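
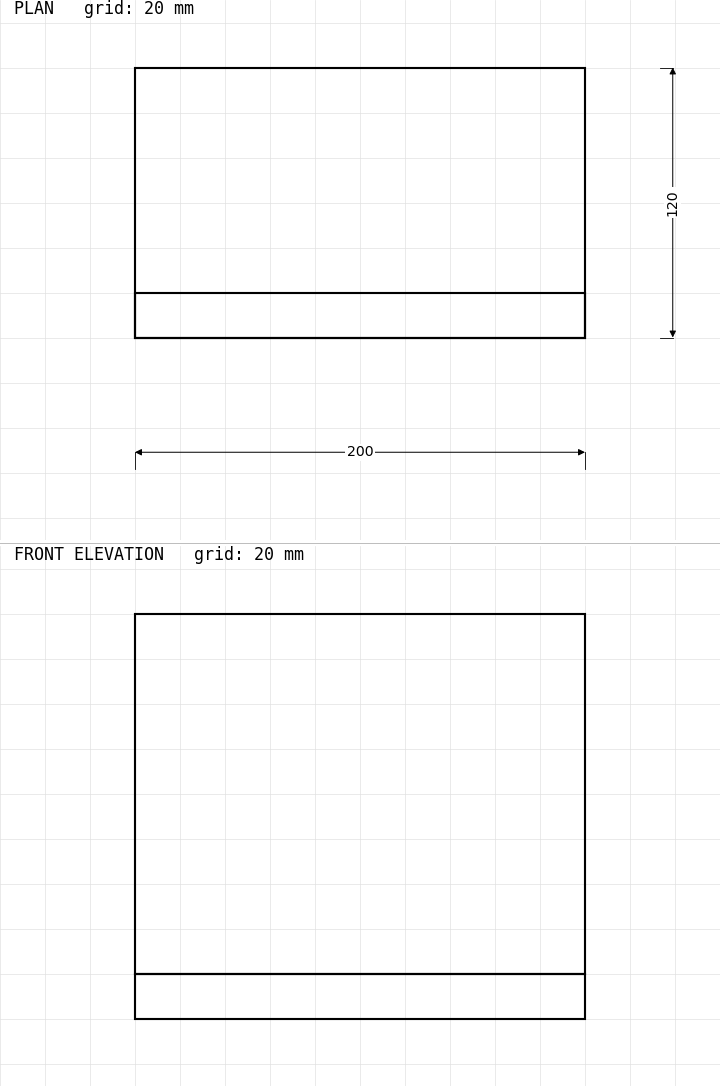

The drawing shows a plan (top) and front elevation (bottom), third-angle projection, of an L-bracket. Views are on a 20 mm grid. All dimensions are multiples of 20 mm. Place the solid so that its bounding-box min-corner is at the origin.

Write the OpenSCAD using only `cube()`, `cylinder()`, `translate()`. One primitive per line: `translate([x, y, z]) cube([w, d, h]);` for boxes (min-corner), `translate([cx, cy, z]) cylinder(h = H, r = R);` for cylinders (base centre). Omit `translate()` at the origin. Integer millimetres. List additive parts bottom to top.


cube([200, 120, 20]);
translate([0, 0, 20]) cube([200, 20, 160]);


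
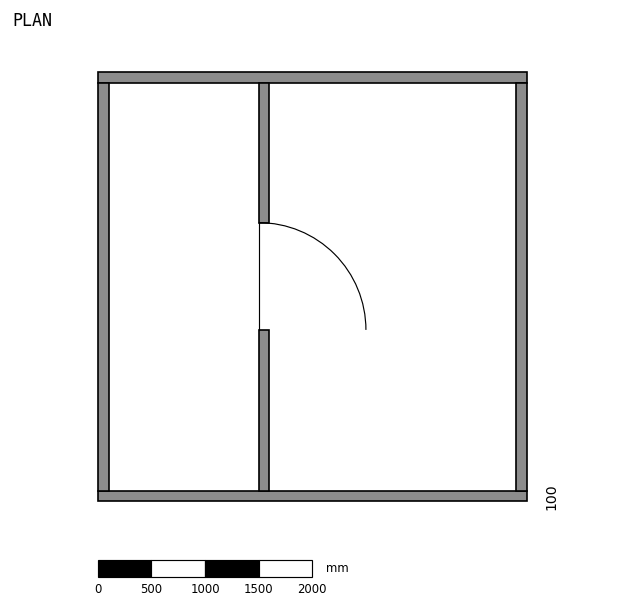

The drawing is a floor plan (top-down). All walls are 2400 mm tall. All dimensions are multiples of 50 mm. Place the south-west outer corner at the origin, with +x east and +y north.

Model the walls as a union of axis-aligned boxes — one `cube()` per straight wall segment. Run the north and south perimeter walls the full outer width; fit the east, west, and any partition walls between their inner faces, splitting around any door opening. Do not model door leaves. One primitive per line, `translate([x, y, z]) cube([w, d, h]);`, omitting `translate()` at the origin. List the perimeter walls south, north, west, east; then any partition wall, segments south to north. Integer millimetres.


cube([4000, 100, 2400]);
translate([0, 3900, 0]) cube([4000, 100, 2400]);
translate([0, 100, 0]) cube([100, 3800, 2400]);
translate([3900, 100, 0]) cube([100, 3800, 2400]);
translate([1500, 100, 0]) cube([100, 1500, 2400]);
translate([1500, 2600, 0]) cube([100, 1300, 2400]);


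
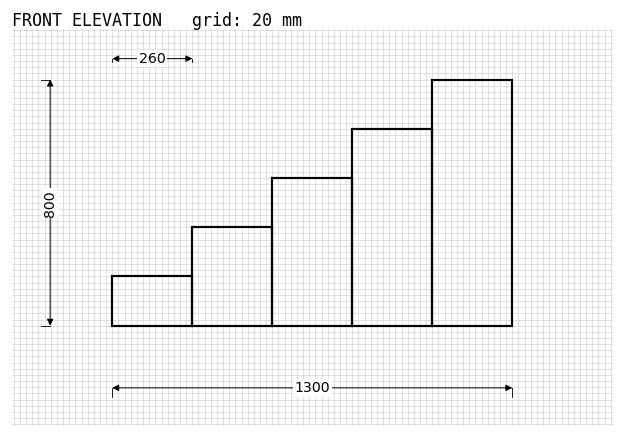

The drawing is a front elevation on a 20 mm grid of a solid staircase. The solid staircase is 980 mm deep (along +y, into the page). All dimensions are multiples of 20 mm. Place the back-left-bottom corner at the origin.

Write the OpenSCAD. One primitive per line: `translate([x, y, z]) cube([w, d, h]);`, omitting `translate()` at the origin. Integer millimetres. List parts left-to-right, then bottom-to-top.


cube([260, 980, 160]);
translate([260, 0, 0]) cube([260, 980, 320]);
translate([520, 0, 0]) cube([260, 980, 480]);
translate([780, 0, 0]) cube([260, 980, 640]);
translate([1040, 0, 0]) cube([260, 980, 800]);


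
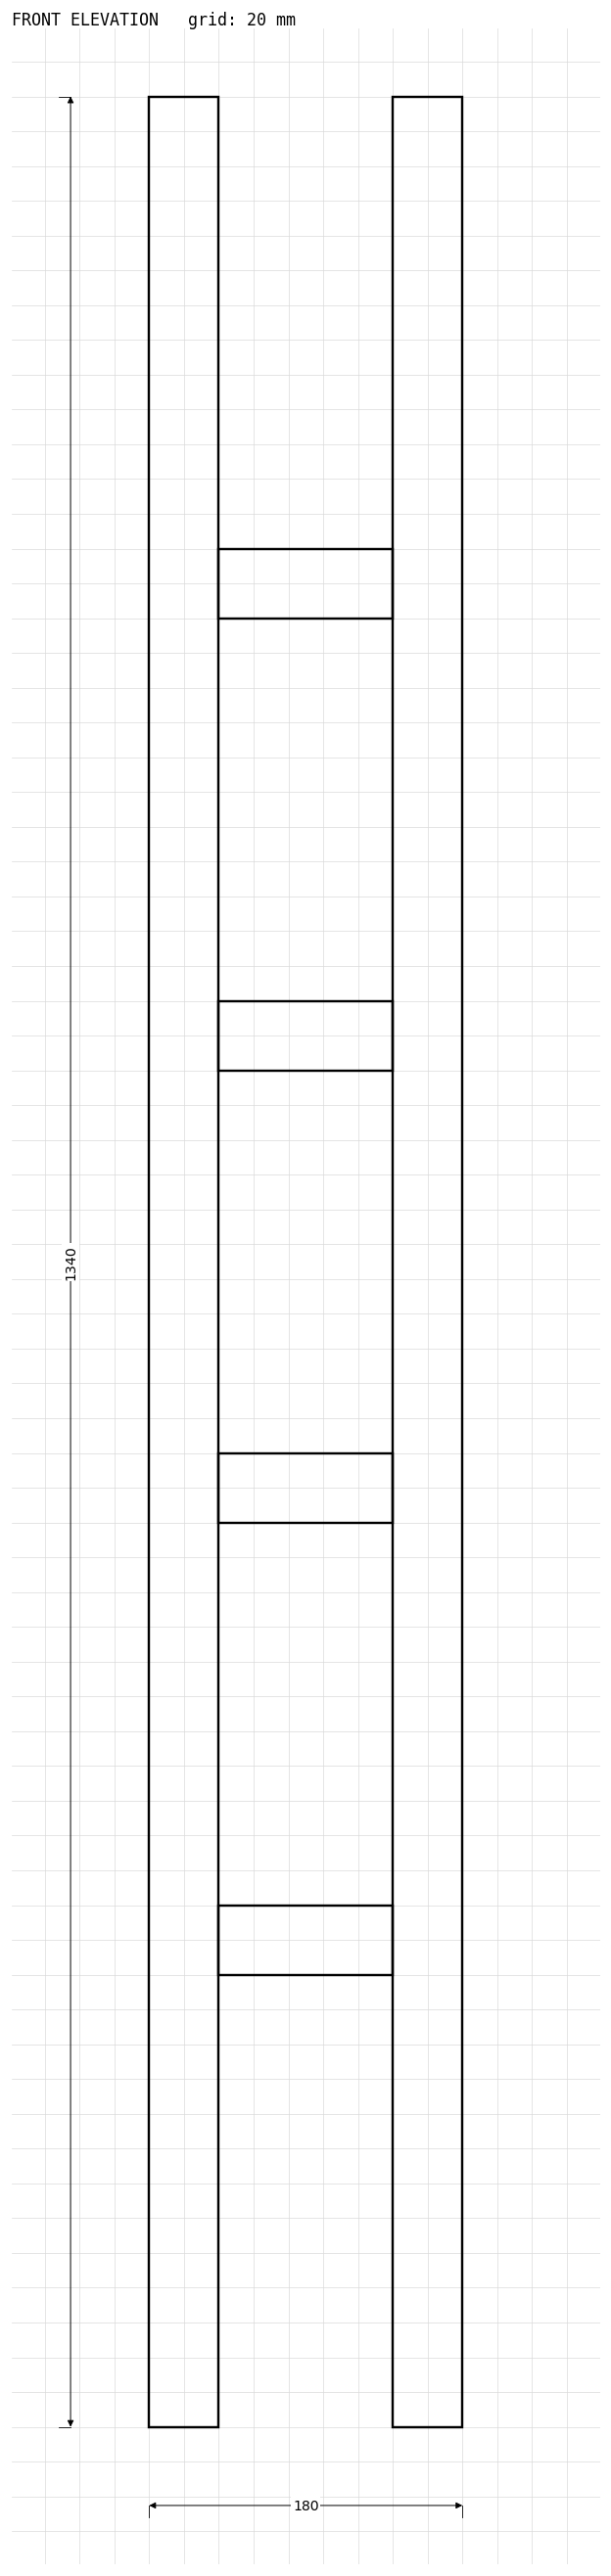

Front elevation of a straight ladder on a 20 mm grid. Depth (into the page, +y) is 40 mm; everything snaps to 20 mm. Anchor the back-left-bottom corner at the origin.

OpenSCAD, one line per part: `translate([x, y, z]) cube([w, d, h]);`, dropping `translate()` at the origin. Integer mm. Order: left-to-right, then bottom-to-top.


cube([40, 40, 1340]);
translate([40, 0, 260]) cube([100, 40, 40]);
translate([40, 0, 520]) cube([100, 40, 40]);
translate([40, 0, 780]) cube([100, 40, 40]);
translate([40, 0, 1040]) cube([100, 40, 40]);
translate([140, 0, 0]) cube([40, 40, 1340]);


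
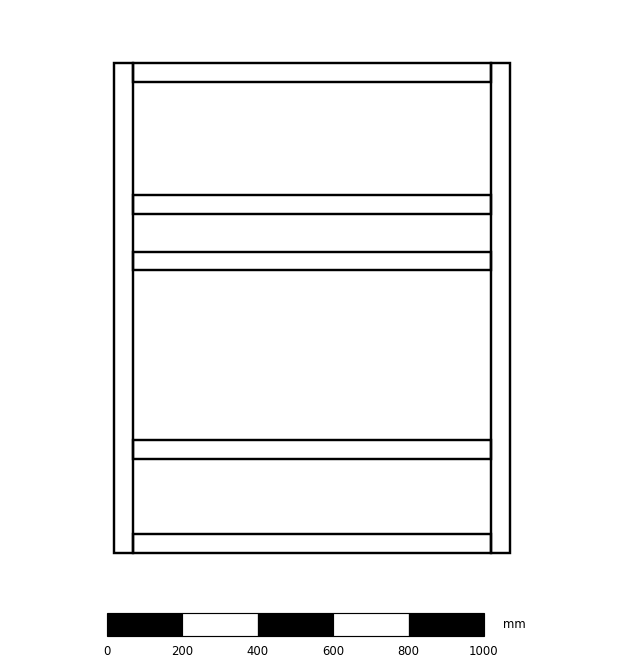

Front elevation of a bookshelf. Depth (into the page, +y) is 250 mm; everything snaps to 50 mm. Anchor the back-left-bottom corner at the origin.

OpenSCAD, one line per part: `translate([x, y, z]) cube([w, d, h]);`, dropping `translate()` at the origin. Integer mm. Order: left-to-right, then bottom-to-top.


cube([50, 250, 1300]);
translate([50, 0, 0]) cube([950, 250, 50]);
translate([50, 0, 250]) cube([950, 250, 50]);
translate([50, 0, 750]) cube([950, 250, 50]);
translate([50, 0, 900]) cube([950, 250, 50]);
translate([50, 0, 1250]) cube([950, 250, 50]);
translate([1000, 0, 0]) cube([50, 250, 1300]);


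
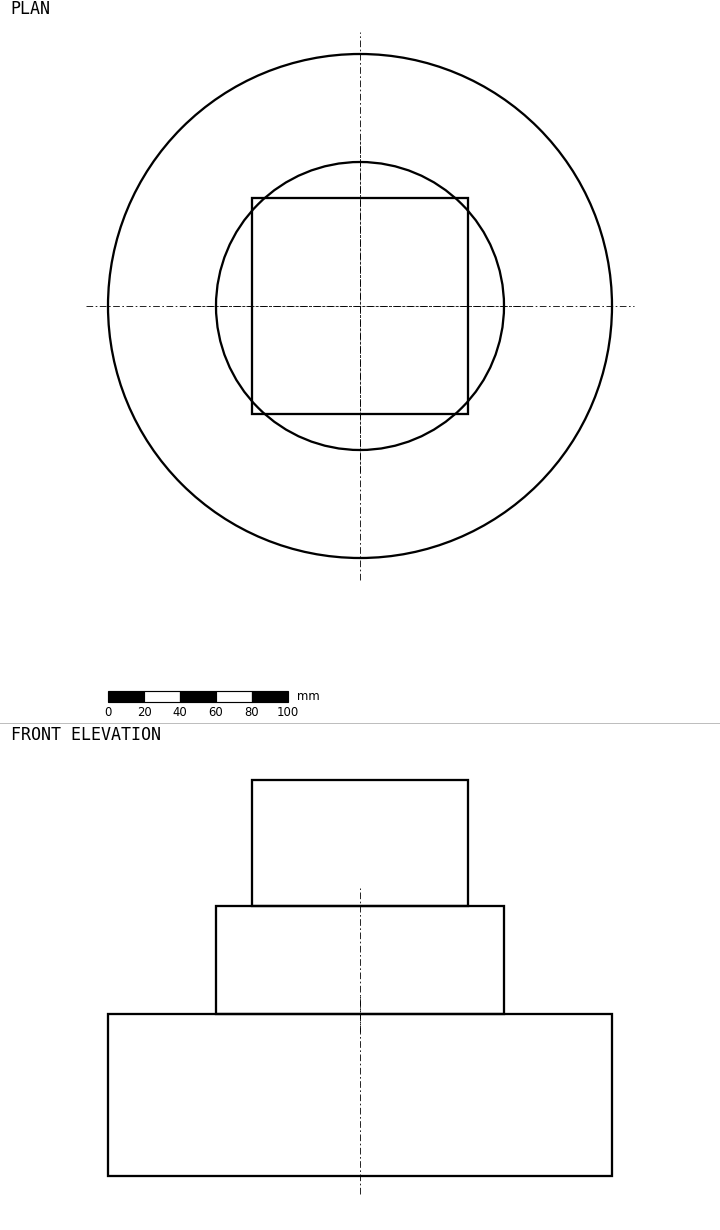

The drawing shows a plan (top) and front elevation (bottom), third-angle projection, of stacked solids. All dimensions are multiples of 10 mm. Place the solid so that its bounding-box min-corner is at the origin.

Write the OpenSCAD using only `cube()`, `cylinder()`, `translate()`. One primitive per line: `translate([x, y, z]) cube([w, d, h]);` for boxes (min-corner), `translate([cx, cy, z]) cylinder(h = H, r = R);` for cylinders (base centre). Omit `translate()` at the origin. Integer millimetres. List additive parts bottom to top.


translate([140, 140, 0]) cylinder(h = 90, r = 140);
translate([140, 140, 90]) cylinder(h = 60, r = 80);
translate([80, 80, 150]) cube([120, 120, 70]);


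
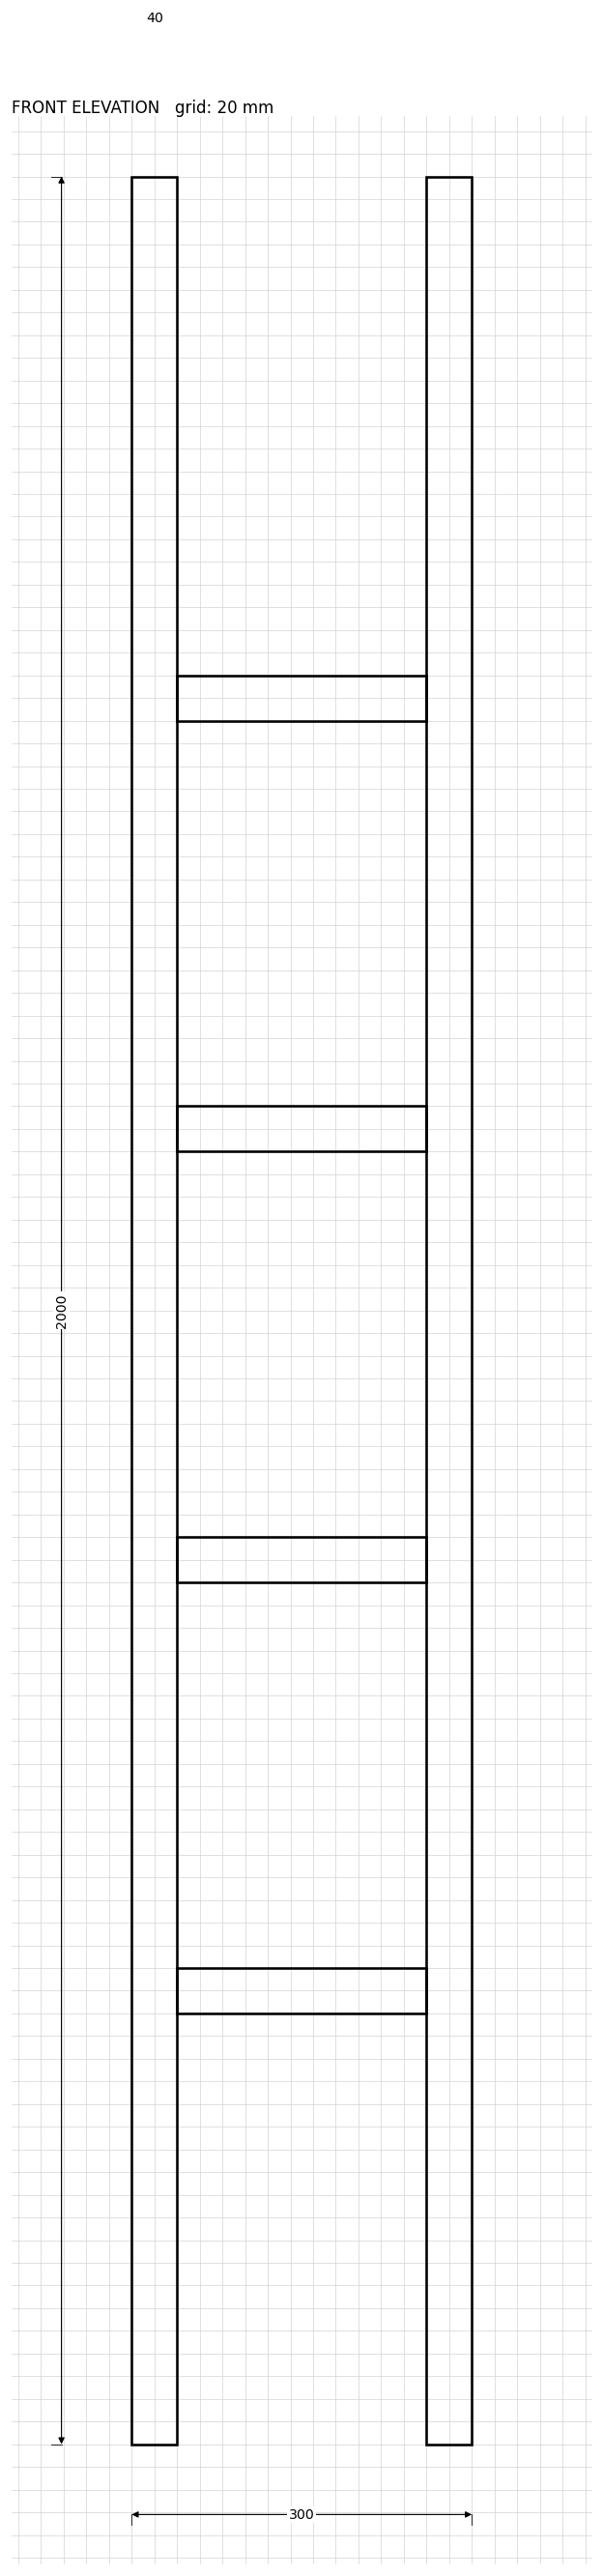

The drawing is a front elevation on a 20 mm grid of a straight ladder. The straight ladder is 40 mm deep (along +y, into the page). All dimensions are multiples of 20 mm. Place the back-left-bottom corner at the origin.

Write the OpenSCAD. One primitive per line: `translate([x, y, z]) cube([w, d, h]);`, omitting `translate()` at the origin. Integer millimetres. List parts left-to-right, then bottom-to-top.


cube([40, 40, 2000]);
translate([40, 0, 380]) cube([220, 40, 40]);
translate([40, 0, 760]) cube([220, 40, 40]);
translate([40, 0, 1140]) cube([220, 40, 40]);
translate([40, 0, 1520]) cube([220, 40, 40]);
translate([260, 0, 0]) cube([40, 40, 2000]);


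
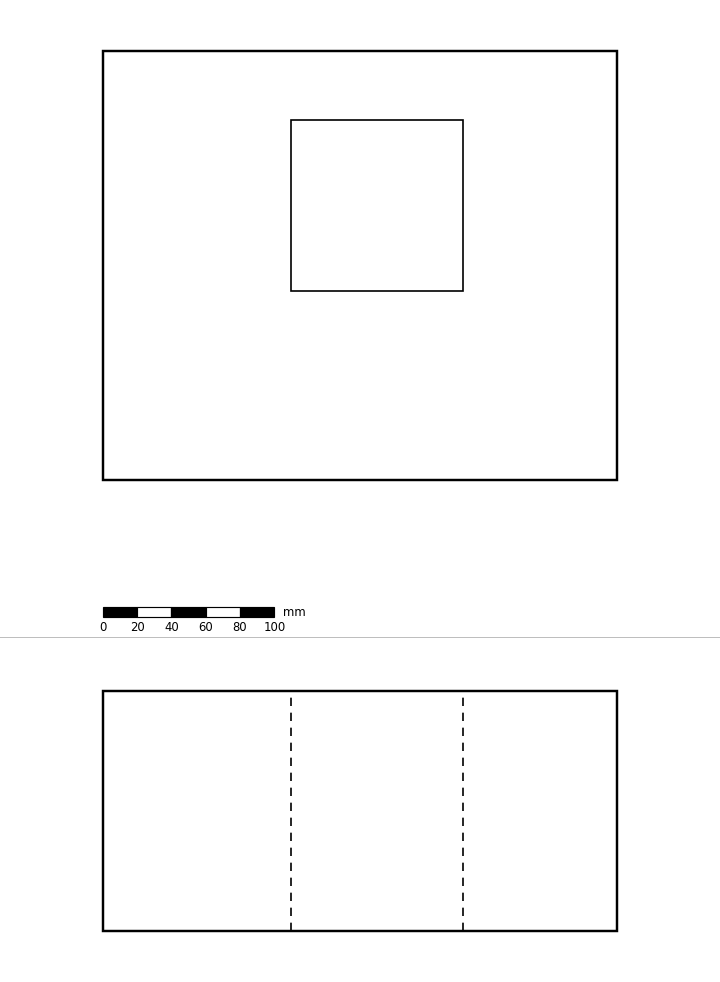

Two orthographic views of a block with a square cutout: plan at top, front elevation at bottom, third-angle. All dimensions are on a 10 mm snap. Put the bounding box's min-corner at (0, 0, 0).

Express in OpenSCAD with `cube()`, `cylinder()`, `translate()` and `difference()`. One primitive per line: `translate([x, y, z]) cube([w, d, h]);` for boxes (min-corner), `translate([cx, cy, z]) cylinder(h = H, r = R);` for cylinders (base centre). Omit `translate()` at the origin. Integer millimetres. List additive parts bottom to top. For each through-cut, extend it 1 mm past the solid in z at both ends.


difference() {
  cube([300, 250, 140]);
  translate([110, 110, -1]) cube([100, 100, 142]);
}


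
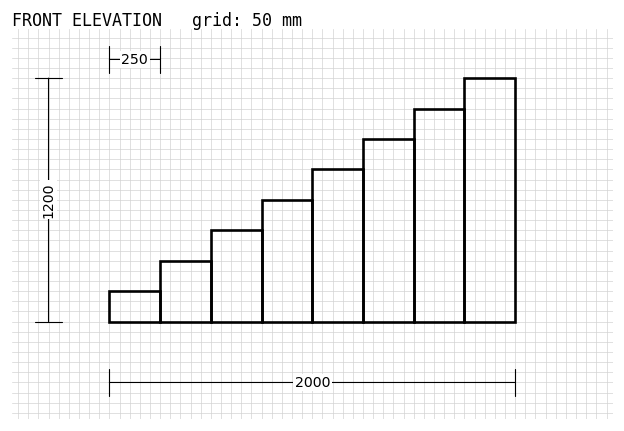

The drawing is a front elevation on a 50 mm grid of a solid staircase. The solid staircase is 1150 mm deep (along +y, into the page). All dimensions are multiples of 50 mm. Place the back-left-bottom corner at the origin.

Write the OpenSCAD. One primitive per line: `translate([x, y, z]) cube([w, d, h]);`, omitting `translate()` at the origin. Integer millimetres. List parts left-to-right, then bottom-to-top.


cube([250, 1150, 150]);
translate([250, 0, 0]) cube([250, 1150, 300]);
translate([500, 0, 0]) cube([250, 1150, 450]);
translate([750, 0, 0]) cube([250, 1150, 600]);
translate([1000, 0, 0]) cube([250, 1150, 750]);
translate([1250, 0, 0]) cube([250, 1150, 900]);
translate([1500, 0, 0]) cube([250, 1150, 1050]);
translate([1750, 0, 0]) cube([250, 1150, 1200]);


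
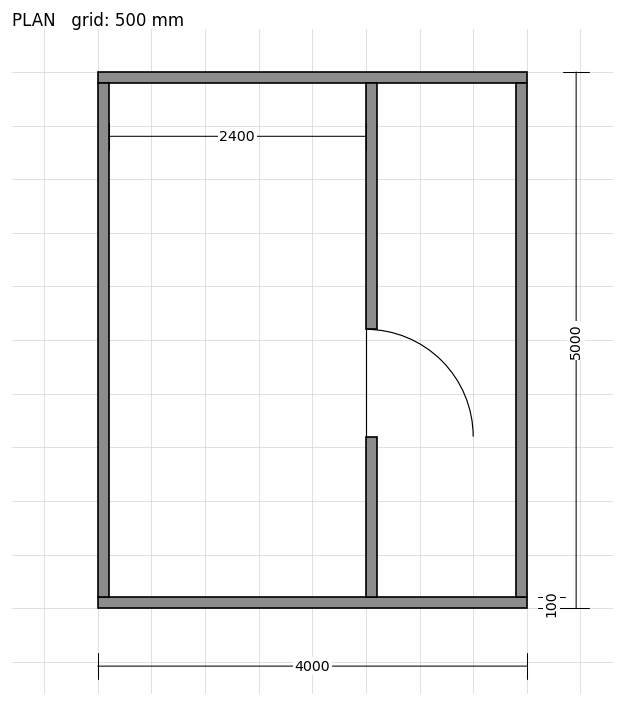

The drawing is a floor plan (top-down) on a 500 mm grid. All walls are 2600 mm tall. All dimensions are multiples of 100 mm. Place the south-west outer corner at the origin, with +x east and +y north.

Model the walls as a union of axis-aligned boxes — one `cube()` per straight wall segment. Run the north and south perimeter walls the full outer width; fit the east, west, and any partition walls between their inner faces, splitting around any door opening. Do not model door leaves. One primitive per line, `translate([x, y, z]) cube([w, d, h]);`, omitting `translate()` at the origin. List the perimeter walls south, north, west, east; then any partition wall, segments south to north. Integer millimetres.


cube([4000, 100, 2600]);
translate([0, 4900, 0]) cube([4000, 100, 2600]);
translate([0, 100, 0]) cube([100, 4800, 2600]);
translate([3900, 100, 0]) cube([100, 4800, 2600]);
translate([2500, 100, 0]) cube([100, 1500, 2600]);
translate([2500, 2600, 0]) cube([100, 2300, 2600]);


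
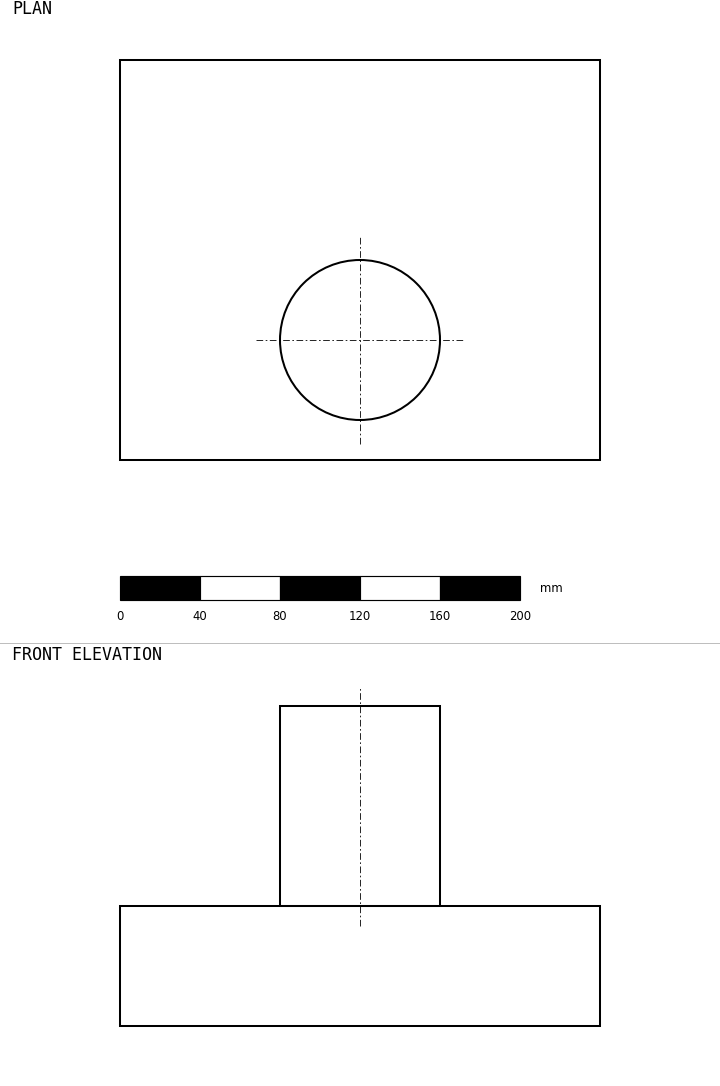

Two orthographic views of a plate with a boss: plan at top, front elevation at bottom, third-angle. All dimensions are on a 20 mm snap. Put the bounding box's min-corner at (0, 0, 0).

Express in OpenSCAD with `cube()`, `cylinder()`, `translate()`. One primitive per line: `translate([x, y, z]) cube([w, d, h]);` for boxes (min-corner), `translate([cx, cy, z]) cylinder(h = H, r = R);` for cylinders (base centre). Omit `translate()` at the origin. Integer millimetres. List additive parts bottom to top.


cube([240, 200, 60]);
translate([120, 60, 60]) cylinder(h = 100, r = 40);


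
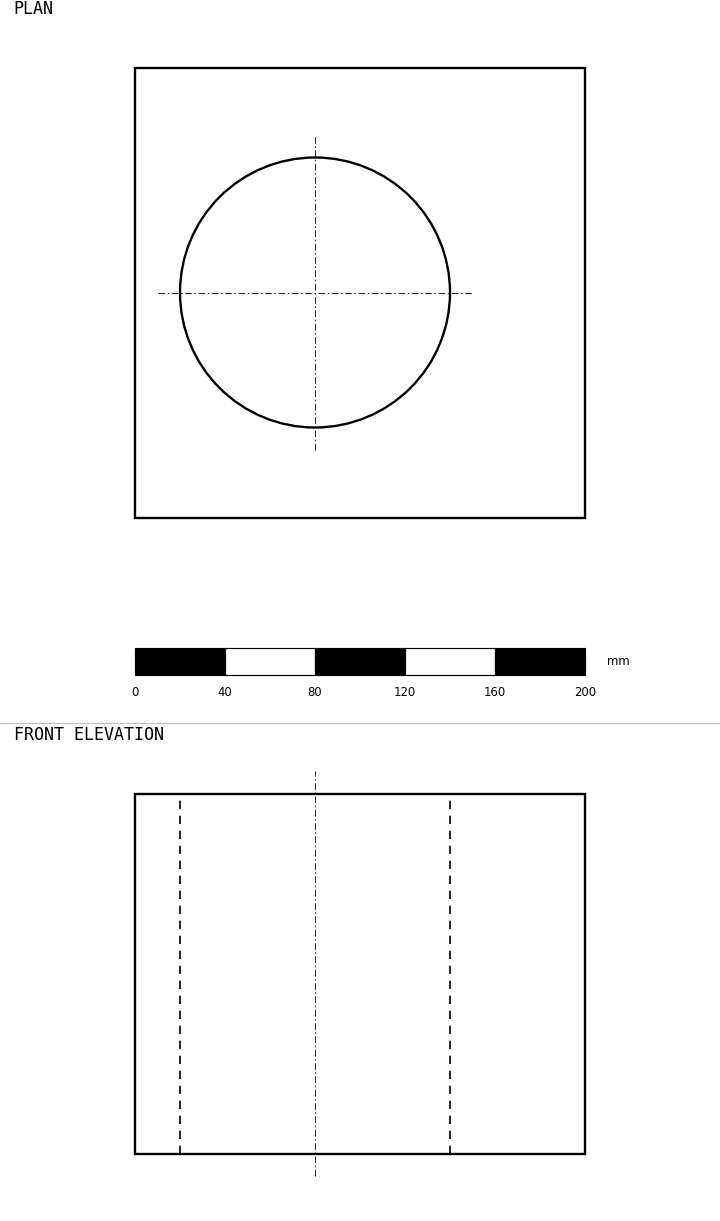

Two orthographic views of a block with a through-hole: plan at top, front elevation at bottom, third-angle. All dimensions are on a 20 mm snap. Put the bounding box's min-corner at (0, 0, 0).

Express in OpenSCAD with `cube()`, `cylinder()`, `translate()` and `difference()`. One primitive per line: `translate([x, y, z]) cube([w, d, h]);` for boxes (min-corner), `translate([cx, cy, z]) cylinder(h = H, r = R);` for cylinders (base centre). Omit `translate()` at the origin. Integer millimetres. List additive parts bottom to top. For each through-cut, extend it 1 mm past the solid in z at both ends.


difference() {
  cube([200, 200, 160]);
  translate([80, 100, -1]) cylinder(h = 162, r = 60);
}


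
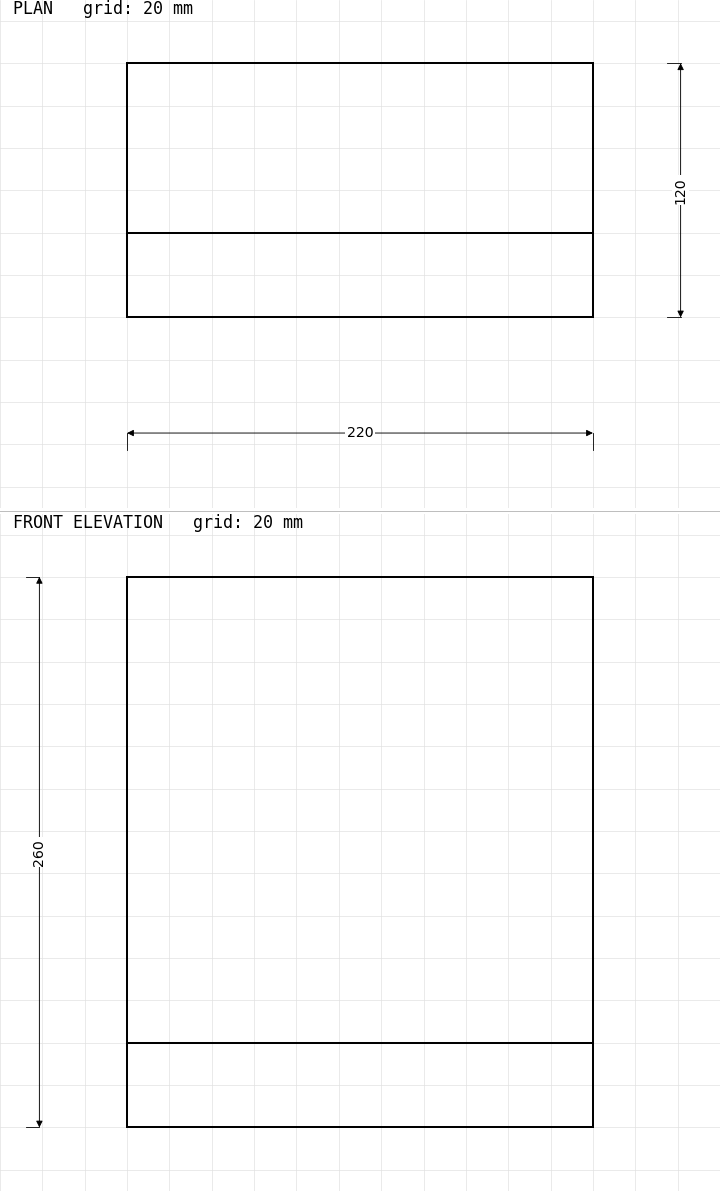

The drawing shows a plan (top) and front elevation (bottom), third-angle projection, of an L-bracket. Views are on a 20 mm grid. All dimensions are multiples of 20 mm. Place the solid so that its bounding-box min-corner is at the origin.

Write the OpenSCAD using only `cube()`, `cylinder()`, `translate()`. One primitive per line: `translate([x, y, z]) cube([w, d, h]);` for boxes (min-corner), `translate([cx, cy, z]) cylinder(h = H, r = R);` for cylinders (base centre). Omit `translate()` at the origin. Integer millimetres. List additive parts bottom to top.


cube([220, 120, 40]);
translate([0, 0, 40]) cube([220, 40, 220]);


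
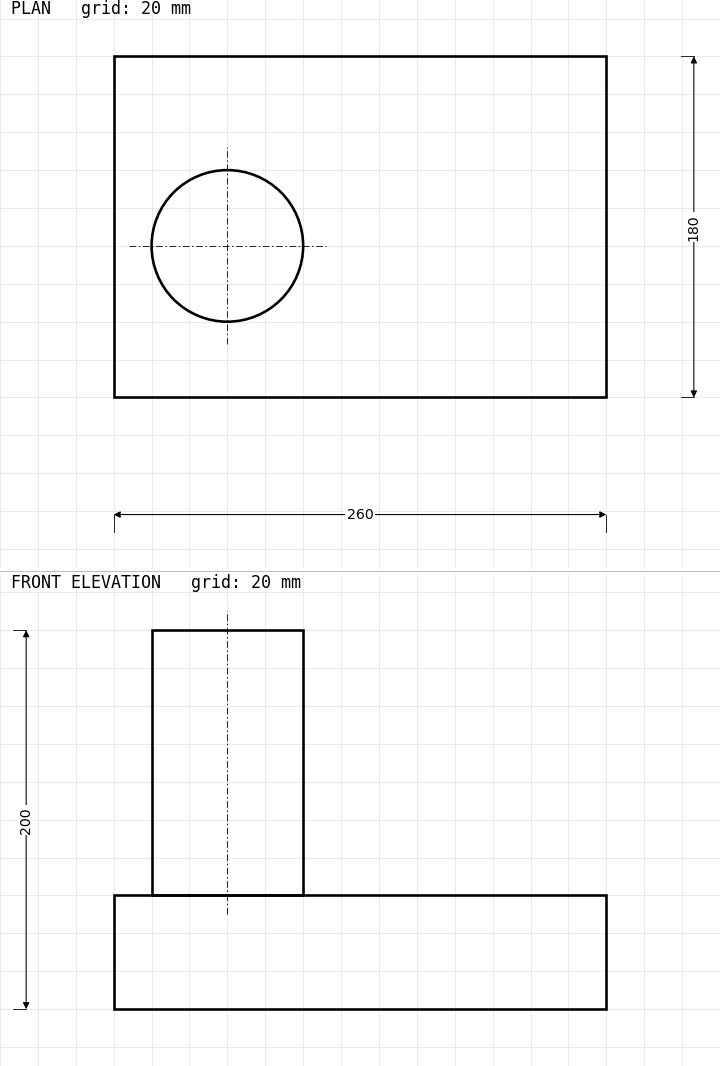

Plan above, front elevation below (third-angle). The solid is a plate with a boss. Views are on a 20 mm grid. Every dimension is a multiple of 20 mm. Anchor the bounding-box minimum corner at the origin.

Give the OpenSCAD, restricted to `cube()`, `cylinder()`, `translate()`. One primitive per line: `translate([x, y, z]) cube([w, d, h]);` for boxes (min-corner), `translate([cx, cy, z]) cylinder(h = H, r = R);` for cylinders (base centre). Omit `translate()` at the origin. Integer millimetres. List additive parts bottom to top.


cube([260, 180, 60]);
translate([60, 80, 60]) cylinder(h = 140, r = 40);


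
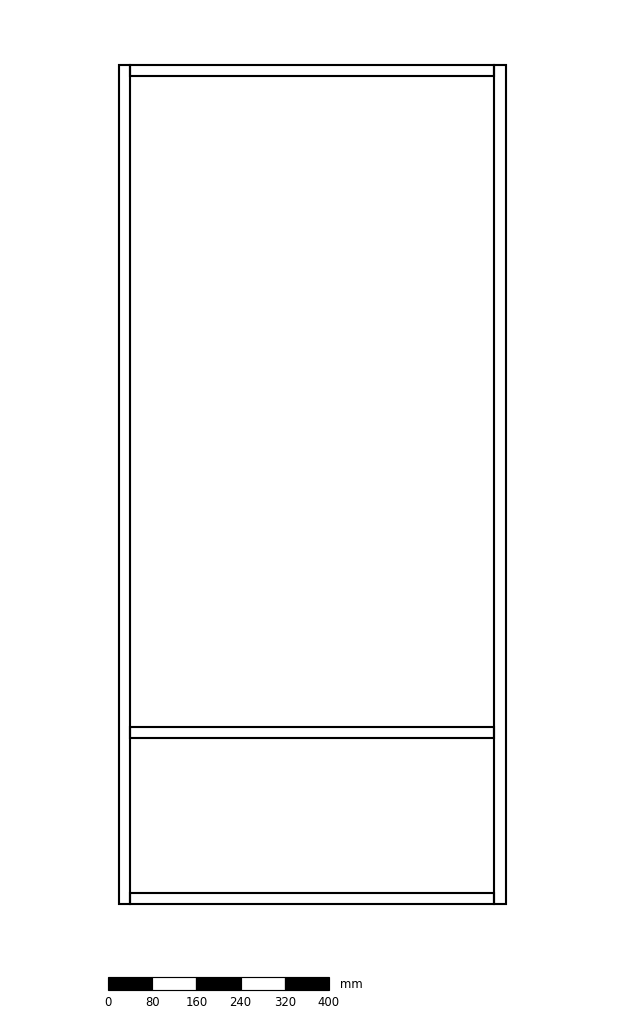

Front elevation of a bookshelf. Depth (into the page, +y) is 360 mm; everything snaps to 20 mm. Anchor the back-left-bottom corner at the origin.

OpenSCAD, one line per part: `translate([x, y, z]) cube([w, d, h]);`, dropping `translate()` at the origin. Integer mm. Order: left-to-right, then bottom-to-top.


cube([20, 360, 1520]);
translate([20, 0, 0]) cube([660, 360, 20]);
translate([20, 0, 300]) cube([660, 360, 20]);
translate([20, 0, 1500]) cube([660, 360, 20]);
translate([680, 0, 0]) cube([20, 360, 1520]);


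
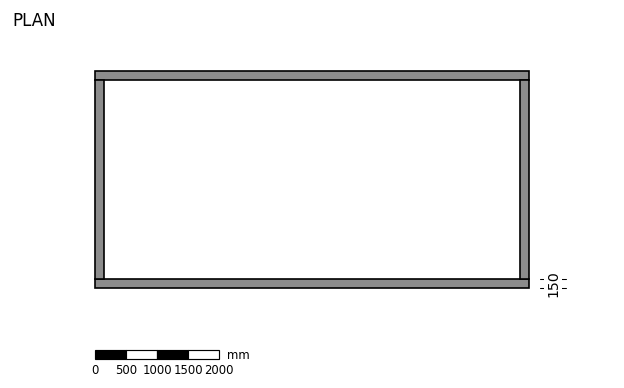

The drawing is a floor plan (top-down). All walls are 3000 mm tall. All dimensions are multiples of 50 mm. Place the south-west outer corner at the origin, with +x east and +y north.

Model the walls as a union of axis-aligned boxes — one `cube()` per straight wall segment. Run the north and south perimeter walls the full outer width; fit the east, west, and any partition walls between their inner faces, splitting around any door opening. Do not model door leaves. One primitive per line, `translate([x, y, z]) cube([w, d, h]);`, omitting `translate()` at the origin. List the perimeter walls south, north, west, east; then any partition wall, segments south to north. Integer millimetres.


cube([7000, 150, 3000]);
translate([0, 3350, 0]) cube([7000, 150, 3000]);
translate([0, 150, 0]) cube([150, 3200, 3000]);
translate([6850, 150, 0]) cube([150, 3200, 3000]);


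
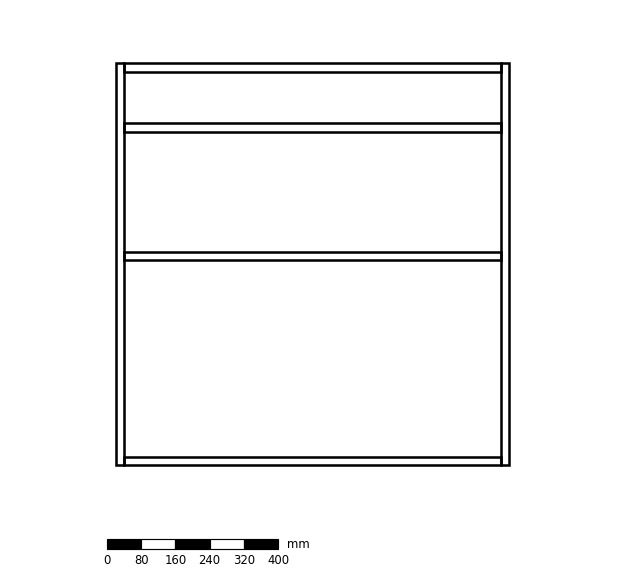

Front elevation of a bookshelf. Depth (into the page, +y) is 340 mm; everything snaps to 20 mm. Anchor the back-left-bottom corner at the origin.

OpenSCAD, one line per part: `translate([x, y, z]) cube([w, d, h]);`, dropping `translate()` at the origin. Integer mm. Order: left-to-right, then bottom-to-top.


cube([20, 340, 940]);
translate([20, 0, 0]) cube([880, 340, 20]);
translate([20, 0, 480]) cube([880, 340, 20]);
translate([20, 0, 780]) cube([880, 340, 20]);
translate([20, 0, 920]) cube([880, 340, 20]);
translate([900, 0, 0]) cube([20, 340, 940]);


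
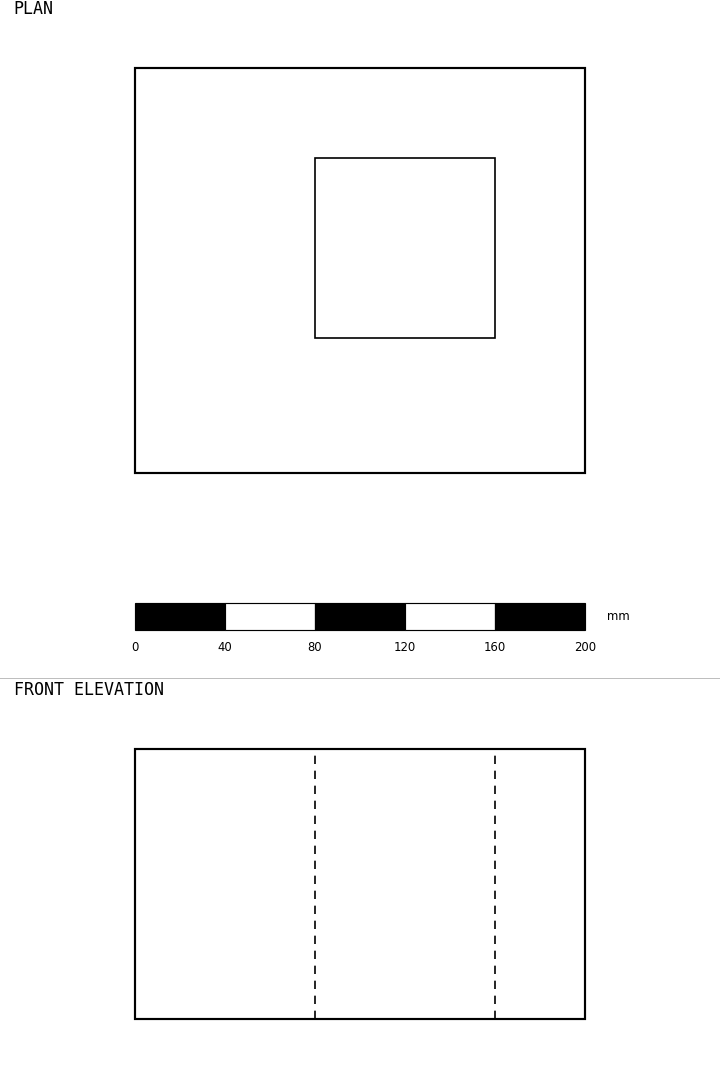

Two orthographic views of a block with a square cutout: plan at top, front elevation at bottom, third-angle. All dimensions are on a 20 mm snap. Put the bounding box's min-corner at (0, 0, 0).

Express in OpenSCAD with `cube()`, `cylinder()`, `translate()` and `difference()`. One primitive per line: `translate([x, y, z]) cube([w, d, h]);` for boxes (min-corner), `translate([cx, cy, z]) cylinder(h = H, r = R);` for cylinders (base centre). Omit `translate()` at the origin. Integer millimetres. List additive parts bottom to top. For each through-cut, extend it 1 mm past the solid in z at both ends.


difference() {
  cube([200, 180, 120]);
  translate([80, 60, -1]) cube([80, 80, 122]);
}


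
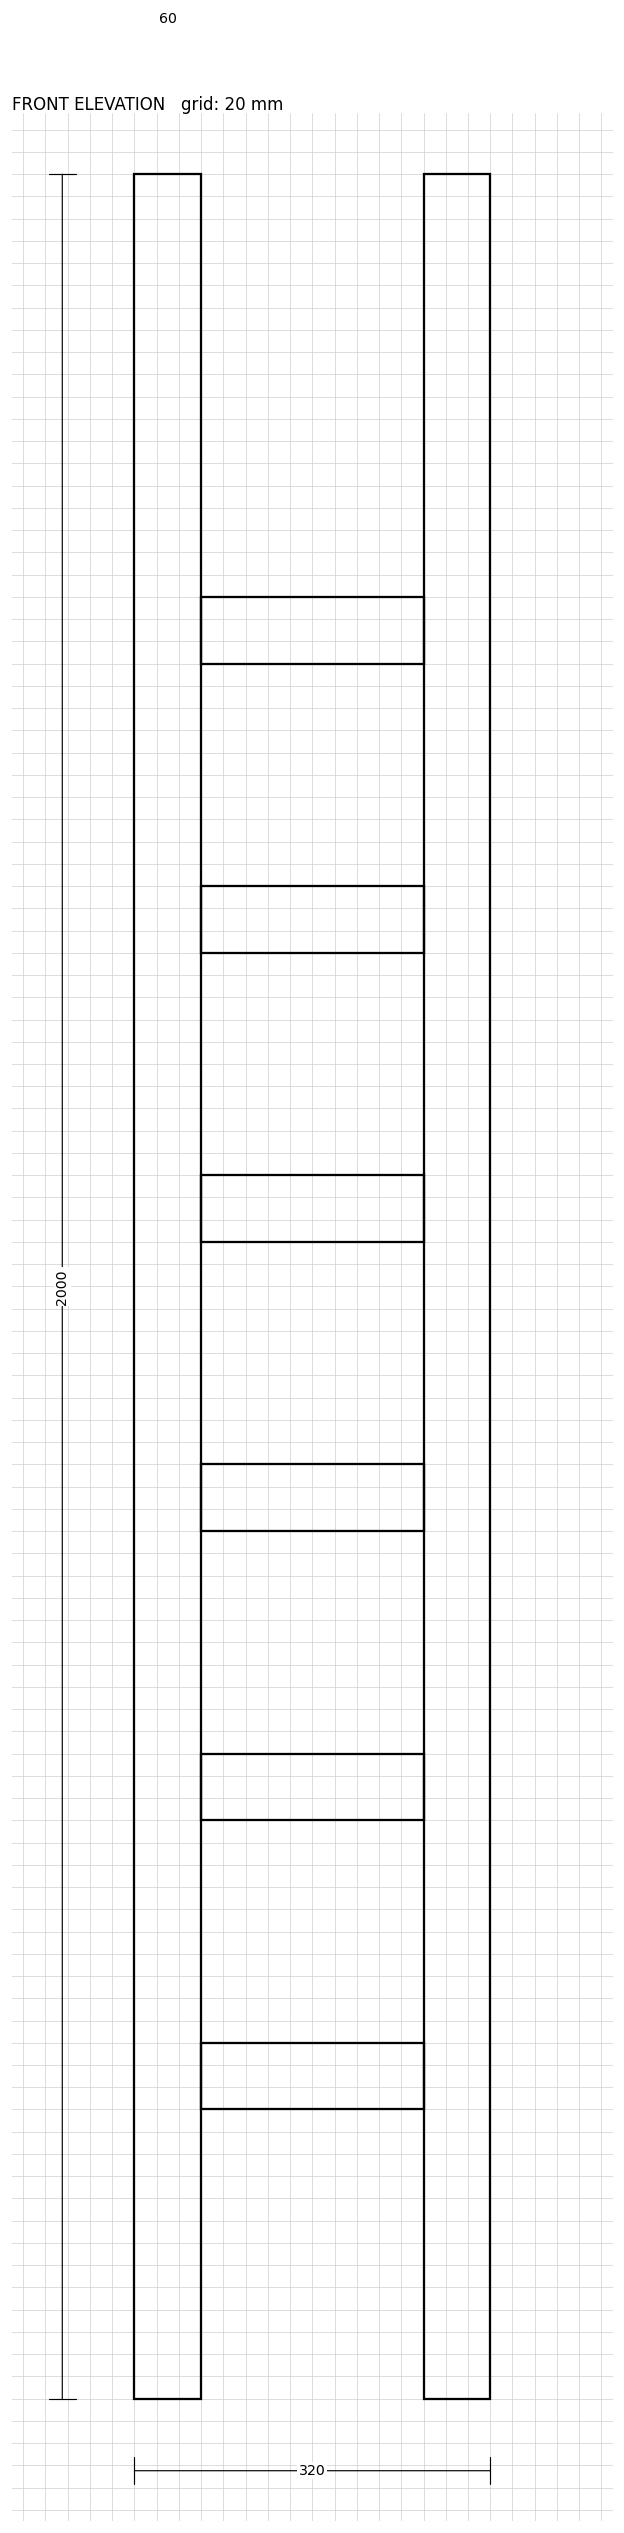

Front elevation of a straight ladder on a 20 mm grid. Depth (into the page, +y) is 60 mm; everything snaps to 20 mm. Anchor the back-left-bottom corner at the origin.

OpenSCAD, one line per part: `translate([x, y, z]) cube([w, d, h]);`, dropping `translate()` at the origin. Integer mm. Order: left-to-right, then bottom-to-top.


cube([60, 60, 2000]);
translate([60, 0, 260]) cube([200, 60, 60]);
translate([60, 0, 520]) cube([200, 60, 60]);
translate([60, 0, 780]) cube([200, 60, 60]);
translate([60, 0, 1040]) cube([200, 60, 60]);
translate([60, 0, 1300]) cube([200, 60, 60]);
translate([60, 0, 1560]) cube([200, 60, 60]);
translate([260, 0, 0]) cube([60, 60, 2000]);


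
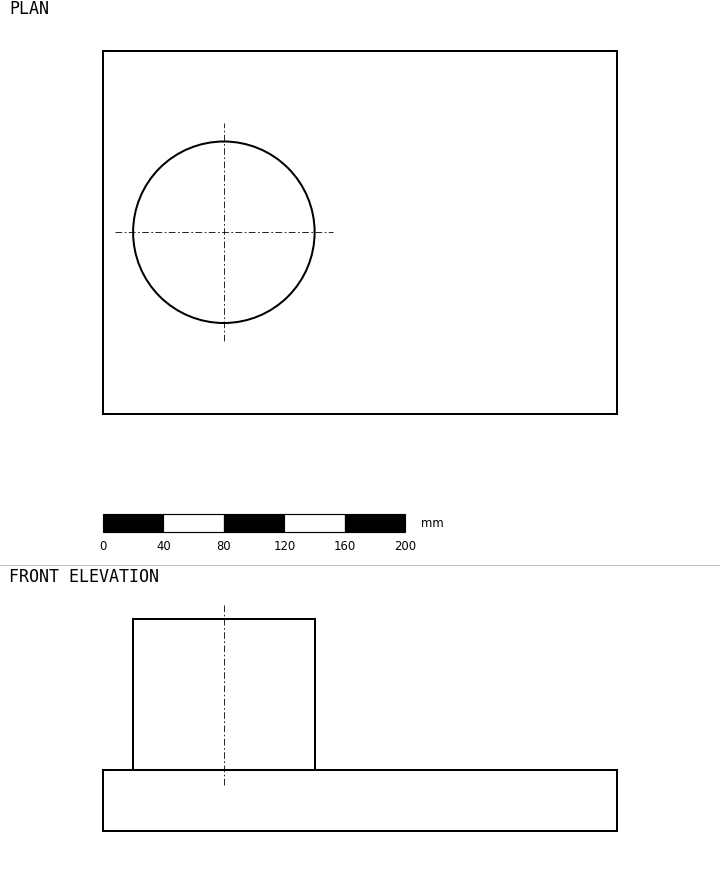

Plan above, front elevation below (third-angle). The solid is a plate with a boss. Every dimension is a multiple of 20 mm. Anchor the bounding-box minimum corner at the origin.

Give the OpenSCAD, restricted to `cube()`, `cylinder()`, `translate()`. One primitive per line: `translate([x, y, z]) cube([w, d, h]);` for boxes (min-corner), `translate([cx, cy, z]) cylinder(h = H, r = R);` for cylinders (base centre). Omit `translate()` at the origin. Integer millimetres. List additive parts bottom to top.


cube([340, 240, 40]);
translate([80, 120, 40]) cylinder(h = 100, r = 60);


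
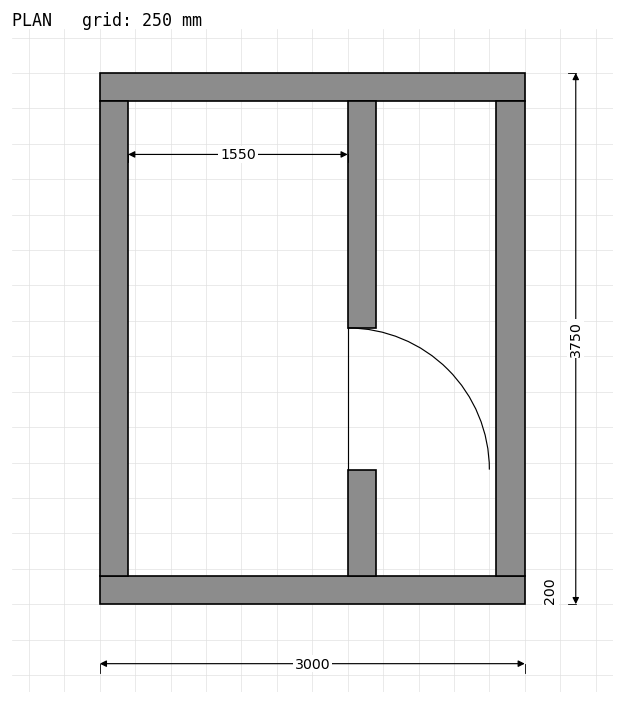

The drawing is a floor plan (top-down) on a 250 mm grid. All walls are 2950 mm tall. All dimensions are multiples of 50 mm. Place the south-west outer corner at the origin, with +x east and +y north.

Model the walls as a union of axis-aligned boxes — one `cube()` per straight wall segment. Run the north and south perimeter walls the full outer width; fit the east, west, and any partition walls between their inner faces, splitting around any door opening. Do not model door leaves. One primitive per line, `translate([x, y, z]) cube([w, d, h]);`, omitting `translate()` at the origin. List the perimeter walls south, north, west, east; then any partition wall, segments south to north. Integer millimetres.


cube([3000, 200, 2950]);
translate([0, 3550, 0]) cube([3000, 200, 2950]);
translate([0, 200, 0]) cube([200, 3350, 2950]);
translate([2800, 200, 0]) cube([200, 3350, 2950]);
translate([1750, 200, 0]) cube([200, 750, 2950]);
translate([1750, 1950, 0]) cube([200, 1600, 2950]);


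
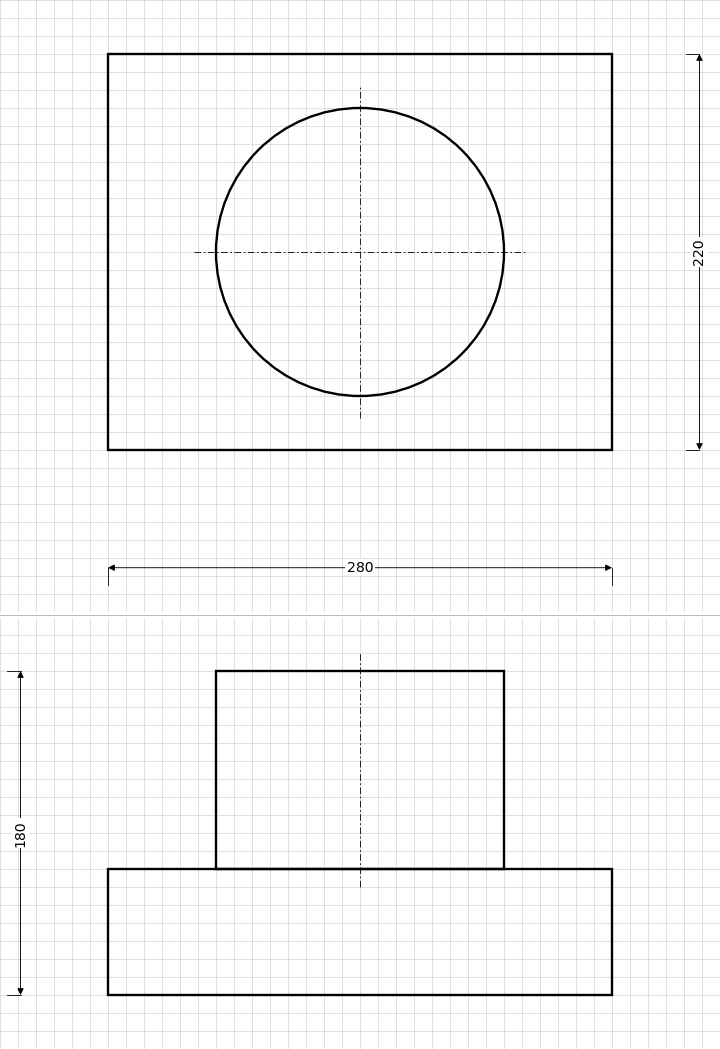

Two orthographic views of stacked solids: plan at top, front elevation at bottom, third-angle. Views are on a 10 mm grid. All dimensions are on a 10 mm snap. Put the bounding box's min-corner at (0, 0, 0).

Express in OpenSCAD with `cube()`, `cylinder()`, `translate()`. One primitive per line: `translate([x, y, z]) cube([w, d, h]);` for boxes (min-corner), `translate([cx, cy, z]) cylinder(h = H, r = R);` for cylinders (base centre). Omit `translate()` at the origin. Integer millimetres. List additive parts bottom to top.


cube([280, 220, 70]);
translate([140, 110, 70]) cylinder(h = 110, r = 80);


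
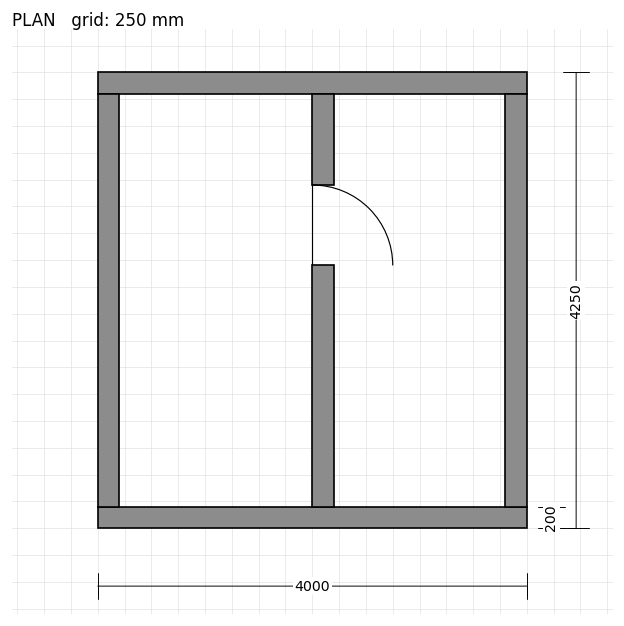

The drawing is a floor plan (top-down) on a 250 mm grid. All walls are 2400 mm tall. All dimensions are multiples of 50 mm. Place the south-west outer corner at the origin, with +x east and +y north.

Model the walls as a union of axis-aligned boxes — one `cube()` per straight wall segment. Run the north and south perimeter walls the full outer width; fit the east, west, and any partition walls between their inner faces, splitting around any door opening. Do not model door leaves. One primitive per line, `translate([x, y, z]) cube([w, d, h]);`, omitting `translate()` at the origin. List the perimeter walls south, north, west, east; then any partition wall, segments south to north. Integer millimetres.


cube([4000, 200, 2400]);
translate([0, 4050, 0]) cube([4000, 200, 2400]);
translate([0, 200, 0]) cube([200, 3850, 2400]);
translate([3800, 200, 0]) cube([200, 3850, 2400]);
translate([2000, 200, 0]) cube([200, 2250, 2400]);
translate([2000, 3200, 0]) cube([200, 850, 2400]);


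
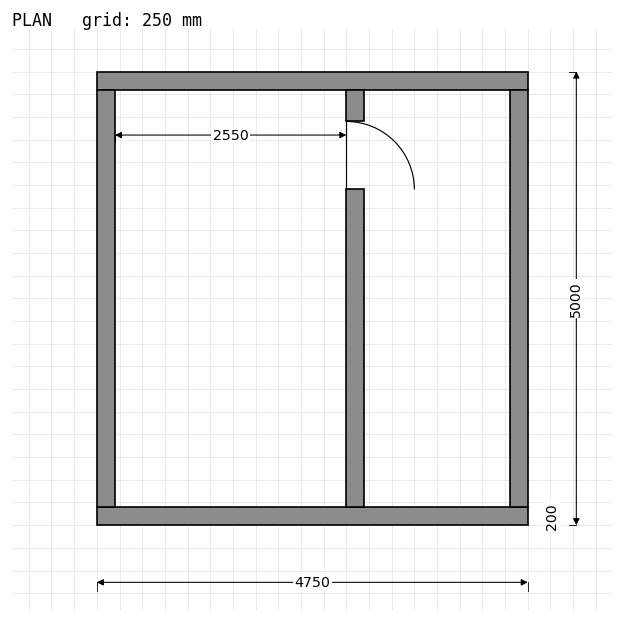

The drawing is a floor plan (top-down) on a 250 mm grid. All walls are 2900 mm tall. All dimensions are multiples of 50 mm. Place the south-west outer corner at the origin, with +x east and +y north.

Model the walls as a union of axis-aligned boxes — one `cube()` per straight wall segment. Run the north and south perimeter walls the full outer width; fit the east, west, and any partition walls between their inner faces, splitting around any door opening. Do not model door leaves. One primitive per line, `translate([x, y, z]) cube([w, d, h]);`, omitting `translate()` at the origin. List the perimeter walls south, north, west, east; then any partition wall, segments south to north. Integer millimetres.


cube([4750, 200, 2900]);
translate([0, 4800, 0]) cube([4750, 200, 2900]);
translate([0, 200, 0]) cube([200, 4600, 2900]);
translate([4550, 200, 0]) cube([200, 4600, 2900]);
translate([2750, 200, 0]) cube([200, 3500, 2900]);
translate([2750, 4450, 0]) cube([200, 350, 2900]);


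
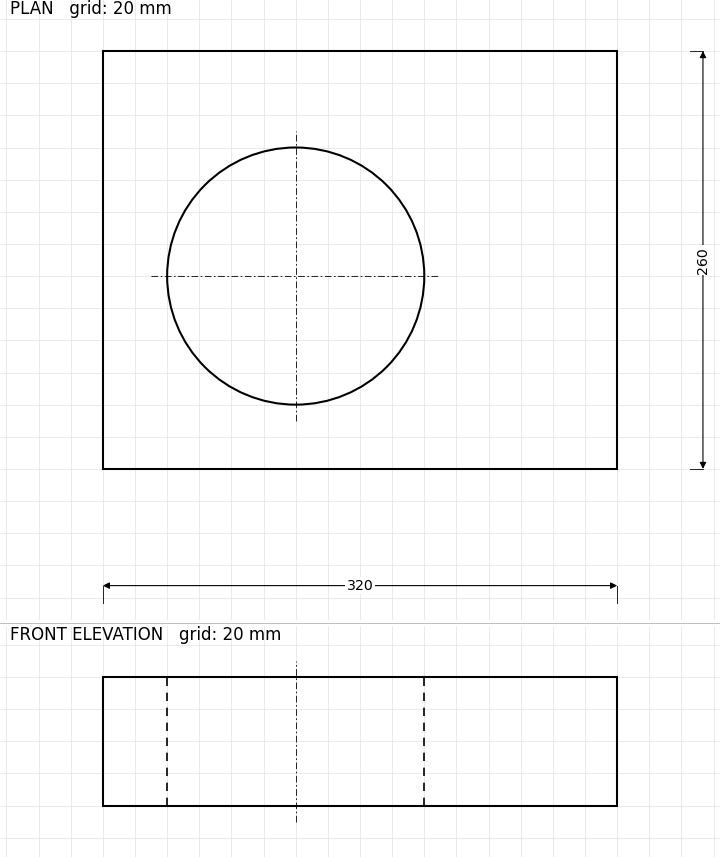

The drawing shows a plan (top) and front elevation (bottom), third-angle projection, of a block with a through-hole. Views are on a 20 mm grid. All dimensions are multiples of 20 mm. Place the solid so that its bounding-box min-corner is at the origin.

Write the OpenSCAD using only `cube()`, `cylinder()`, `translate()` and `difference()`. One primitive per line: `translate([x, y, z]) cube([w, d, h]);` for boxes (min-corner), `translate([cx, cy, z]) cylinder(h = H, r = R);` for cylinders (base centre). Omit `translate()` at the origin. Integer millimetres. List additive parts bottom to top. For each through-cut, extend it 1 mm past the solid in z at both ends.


difference() {
  cube([320, 260, 80]);
  translate([120, 120, -1]) cylinder(h = 82, r = 80);
}


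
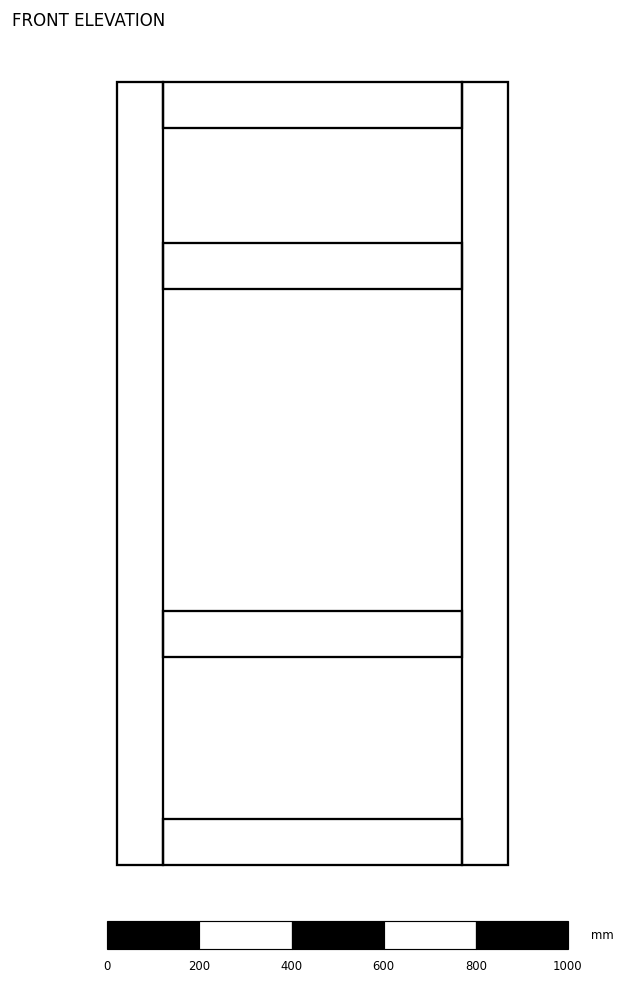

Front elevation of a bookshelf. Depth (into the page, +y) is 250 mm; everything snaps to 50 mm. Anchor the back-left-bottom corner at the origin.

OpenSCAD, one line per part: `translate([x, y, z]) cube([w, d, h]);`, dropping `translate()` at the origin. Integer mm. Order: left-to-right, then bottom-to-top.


cube([100, 250, 1700]);
translate([100, 0, 0]) cube([650, 250, 100]);
translate([100, 0, 450]) cube([650, 250, 100]);
translate([100, 0, 1250]) cube([650, 250, 100]);
translate([100, 0, 1600]) cube([650, 250, 100]);
translate([750, 0, 0]) cube([100, 250, 1700]);


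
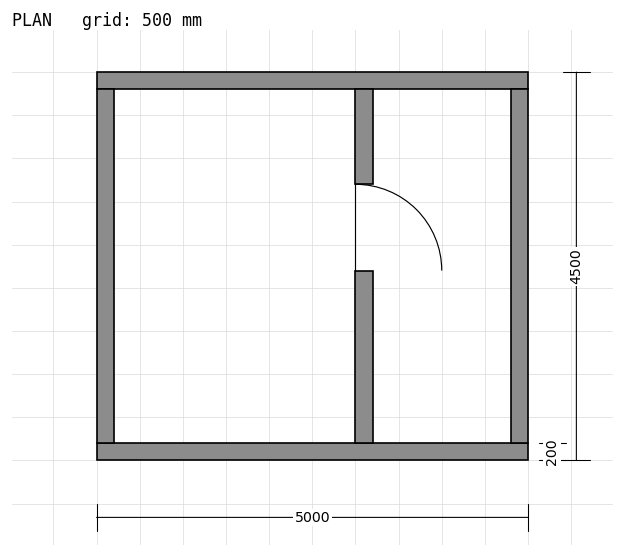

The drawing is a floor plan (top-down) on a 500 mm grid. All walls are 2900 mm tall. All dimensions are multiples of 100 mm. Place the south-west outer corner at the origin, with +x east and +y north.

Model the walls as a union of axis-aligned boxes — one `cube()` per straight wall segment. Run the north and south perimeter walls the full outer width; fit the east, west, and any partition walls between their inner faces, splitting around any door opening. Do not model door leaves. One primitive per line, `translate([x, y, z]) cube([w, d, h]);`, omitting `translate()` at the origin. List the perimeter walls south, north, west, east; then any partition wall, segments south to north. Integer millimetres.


cube([5000, 200, 2900]);
translate([0, 4300, 0]) cube([5000, 200, 2900]);
translate([0, 200, 0]) cube([200, 4100, 2900]);
translate([4800, 200, 0]) cube([200, 4100, 2900]);
translate([3000, 200, 0]) cube([200, 2000, 2900]);
translate([3000, 3200, 0]) cube([200, 1100, 2900]);


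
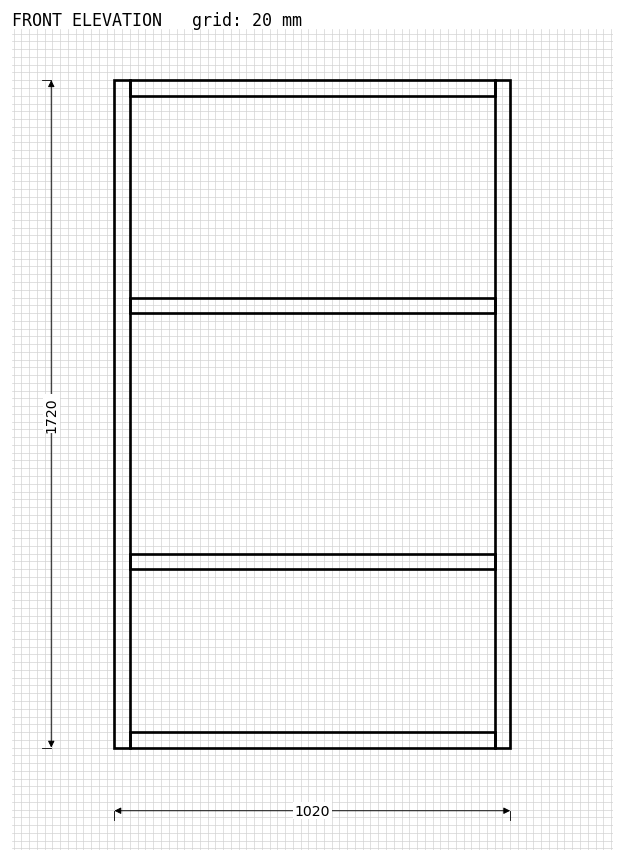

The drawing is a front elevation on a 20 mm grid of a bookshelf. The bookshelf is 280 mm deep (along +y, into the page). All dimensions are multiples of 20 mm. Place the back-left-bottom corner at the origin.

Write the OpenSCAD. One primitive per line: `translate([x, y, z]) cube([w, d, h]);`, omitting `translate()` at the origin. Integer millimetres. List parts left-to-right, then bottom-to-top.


cube([40, 280, 1720]);
translate([40, 0, 0]) cube([940, 280, 40]);
translate([40, 0, 460]) cube([940, 280, 40]);
translate([40, 0, 1120]) cube([940, 280, 40]);
translate([40, 0, 1680]) cube([940, 280, 40]);
translate([980, 0, 0]) cube([40, 280, 1720]);


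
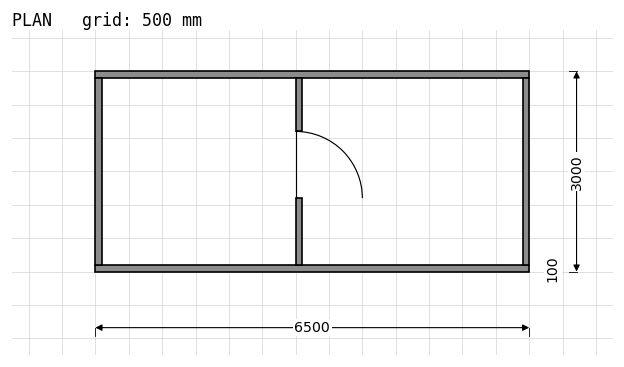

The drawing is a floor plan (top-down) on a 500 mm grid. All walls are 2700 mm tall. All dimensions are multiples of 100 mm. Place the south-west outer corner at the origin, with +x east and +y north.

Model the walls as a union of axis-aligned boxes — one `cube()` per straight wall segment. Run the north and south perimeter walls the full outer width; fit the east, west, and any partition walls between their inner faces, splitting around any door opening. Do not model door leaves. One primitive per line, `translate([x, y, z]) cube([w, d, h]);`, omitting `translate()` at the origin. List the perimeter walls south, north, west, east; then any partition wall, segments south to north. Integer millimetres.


cube([6500, 100, 2700]);
translate([0, 2900, 0]) cube([6500, 100, 2700]);
translate([0, 100, 0]) cube([100, 2800, 2700]);
translate([6400, 100, 0]) cube([100, 2800, 2700]);
translate([3000, 100, 0]) cube([100, 1000, 2700]);
translate([3000, 2100, 0]) cube([100, 800, 2700]);


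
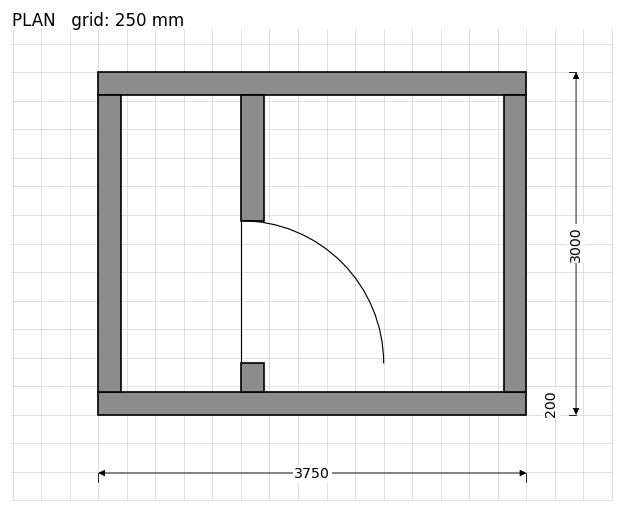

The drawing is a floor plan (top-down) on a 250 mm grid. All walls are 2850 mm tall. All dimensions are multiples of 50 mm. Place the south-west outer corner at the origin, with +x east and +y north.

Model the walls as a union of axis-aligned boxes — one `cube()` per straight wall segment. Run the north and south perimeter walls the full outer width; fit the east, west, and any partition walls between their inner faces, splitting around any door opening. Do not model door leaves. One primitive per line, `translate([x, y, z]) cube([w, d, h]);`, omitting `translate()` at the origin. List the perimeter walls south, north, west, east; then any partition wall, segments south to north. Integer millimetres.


cube([3750, 200, 2850]);
translate([0, 2800, 0]) cube([3750, 200, 2850]);
translate([0, 200, 0]) cube([200, 2600, 2850]);
translate([3550, 200, 0]) cube([200, 2600, 2850]);
translate([1250, 200, 0]) cube([200, 250, 2850]);
translate([1250, 1700, 0]) cube([200, 1100, 2850]);


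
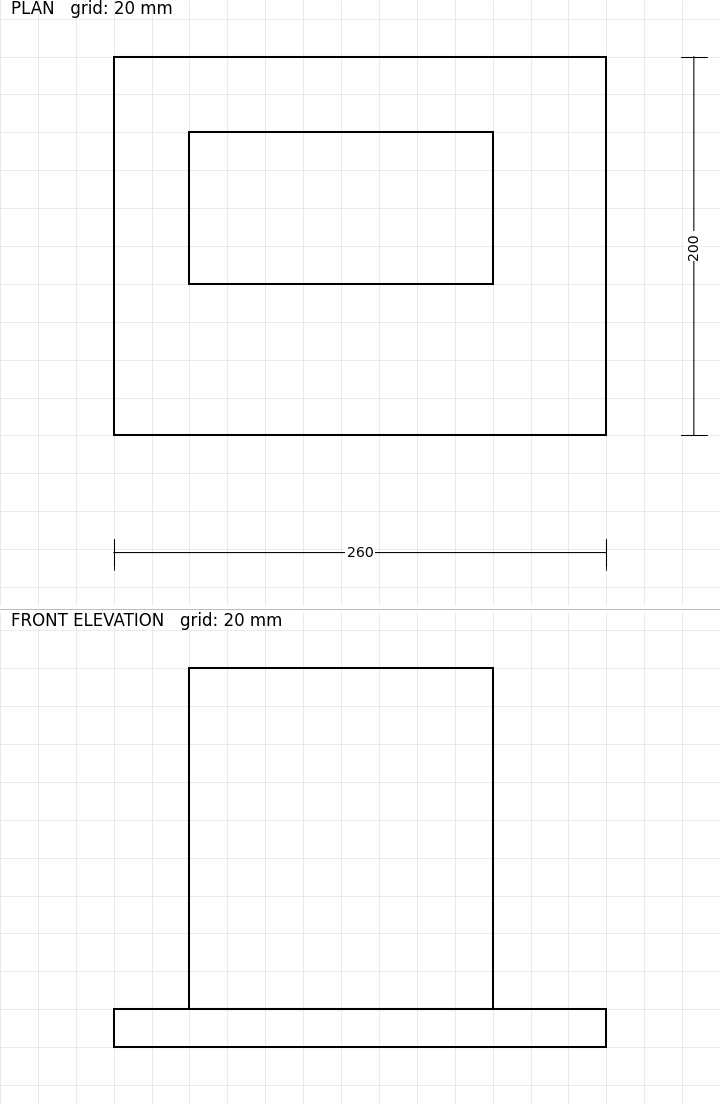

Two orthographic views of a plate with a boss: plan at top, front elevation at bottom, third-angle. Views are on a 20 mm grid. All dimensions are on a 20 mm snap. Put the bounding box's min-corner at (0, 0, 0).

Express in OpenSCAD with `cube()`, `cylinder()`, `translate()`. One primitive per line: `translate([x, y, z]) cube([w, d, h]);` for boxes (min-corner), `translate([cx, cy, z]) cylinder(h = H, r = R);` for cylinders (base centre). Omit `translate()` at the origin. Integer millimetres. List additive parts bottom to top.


cube([260, 200, 20]);
translate([40, 80, 20]) cube([160, 80, 180]);


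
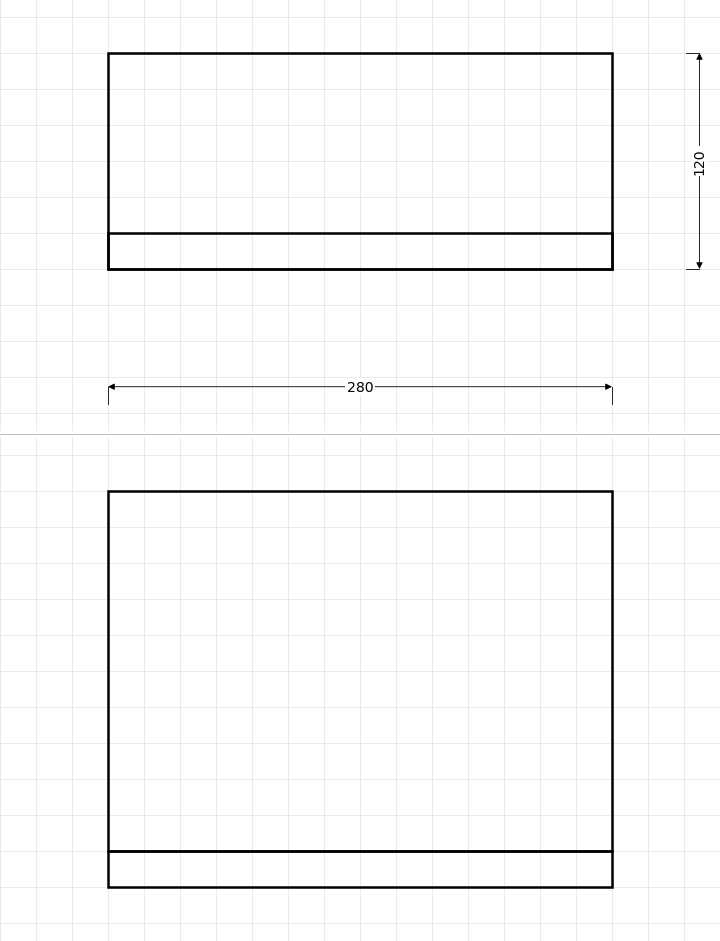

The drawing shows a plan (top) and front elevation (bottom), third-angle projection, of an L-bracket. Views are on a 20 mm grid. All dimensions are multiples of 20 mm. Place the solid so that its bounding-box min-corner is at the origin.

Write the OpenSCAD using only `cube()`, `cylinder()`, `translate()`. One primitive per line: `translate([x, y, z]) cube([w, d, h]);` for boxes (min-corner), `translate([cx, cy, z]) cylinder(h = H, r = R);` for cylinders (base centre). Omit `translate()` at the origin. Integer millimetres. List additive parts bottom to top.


cube([280, 120, 20]);
translate([0, 0, 20]) cube([280, 20, 200]);


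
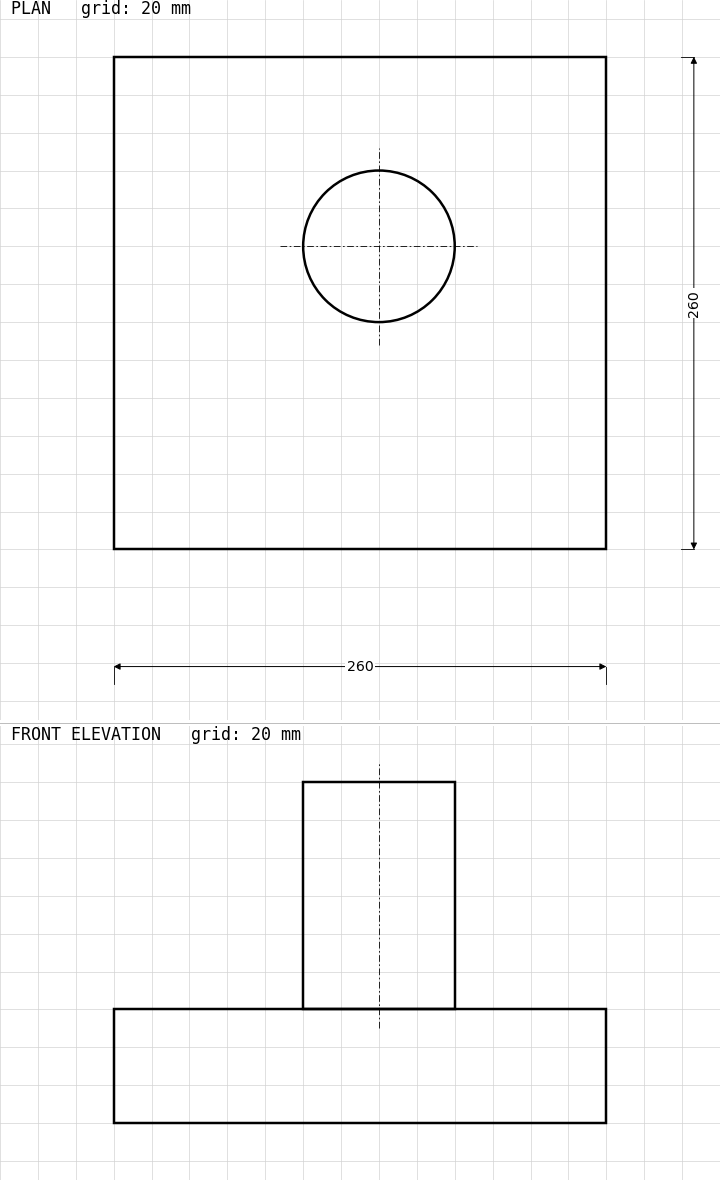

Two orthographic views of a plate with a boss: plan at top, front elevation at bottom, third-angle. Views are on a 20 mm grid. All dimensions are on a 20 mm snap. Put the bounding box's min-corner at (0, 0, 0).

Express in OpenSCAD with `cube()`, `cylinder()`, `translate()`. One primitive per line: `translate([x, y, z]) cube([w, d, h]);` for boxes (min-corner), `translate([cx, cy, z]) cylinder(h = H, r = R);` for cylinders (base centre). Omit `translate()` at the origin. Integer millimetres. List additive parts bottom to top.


cube([260, 260, 60]);
translate([140, 160, 60]) cylinder(h = 120, r = 40);


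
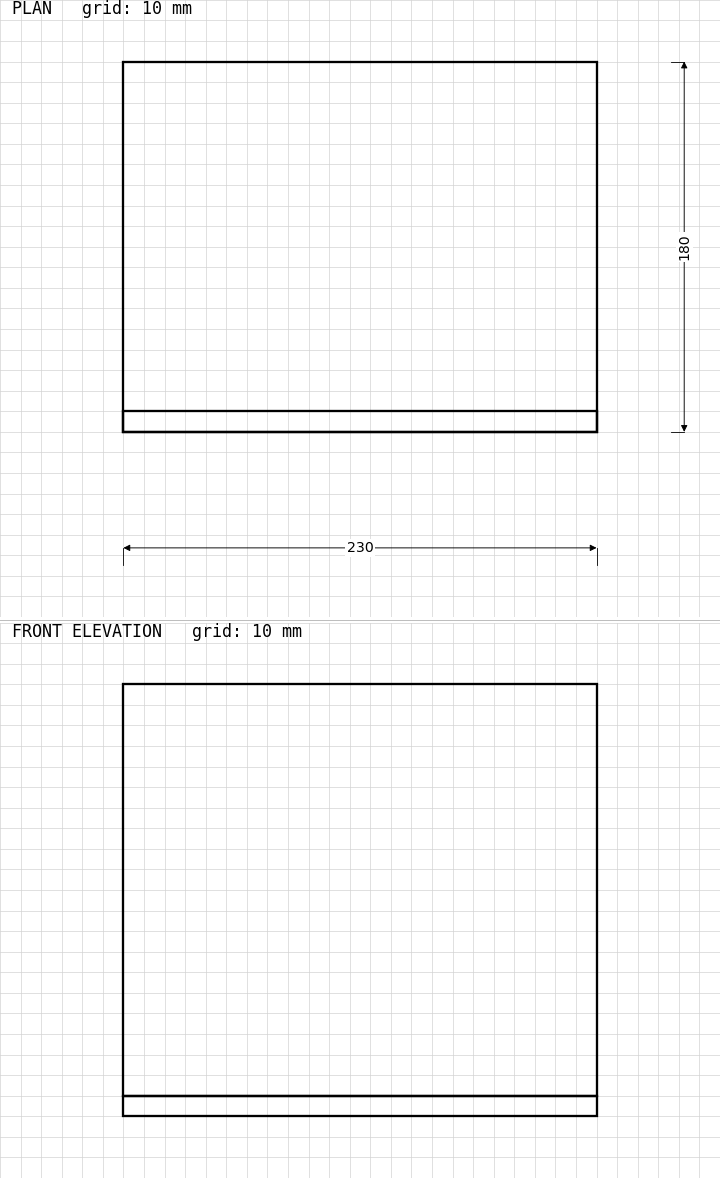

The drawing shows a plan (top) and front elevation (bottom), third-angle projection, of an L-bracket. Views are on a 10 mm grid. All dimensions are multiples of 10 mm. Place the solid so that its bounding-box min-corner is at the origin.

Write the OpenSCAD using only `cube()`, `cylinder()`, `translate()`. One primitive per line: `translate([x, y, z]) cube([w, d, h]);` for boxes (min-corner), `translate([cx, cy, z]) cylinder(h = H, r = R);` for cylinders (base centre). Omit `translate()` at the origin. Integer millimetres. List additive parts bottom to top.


cube([230, 180, 10]);
translate([0, 0, 10]) cube([230, 10, 200]);
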